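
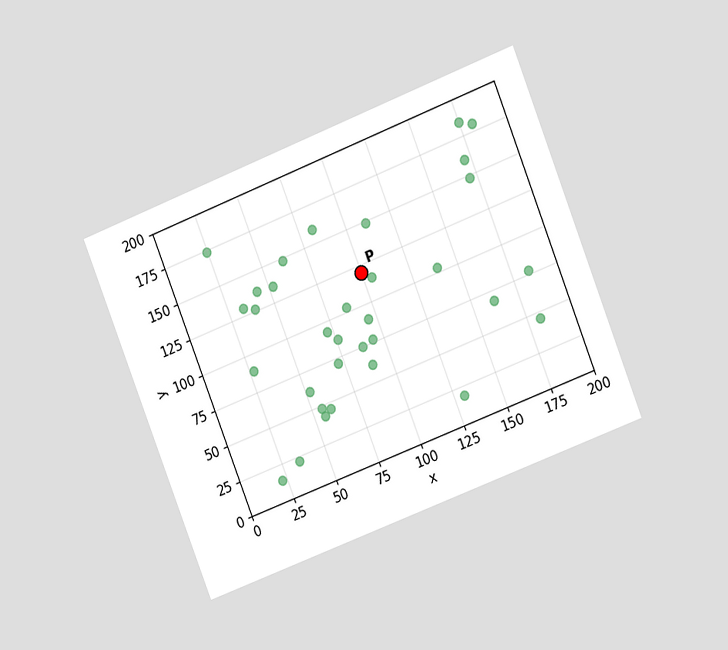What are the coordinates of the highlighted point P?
The chart is tilted about 21° counter-clockwise and viewed at a slight angle. Following the gridlines from P to each axis, P sits at (100, 120).

(100, 120)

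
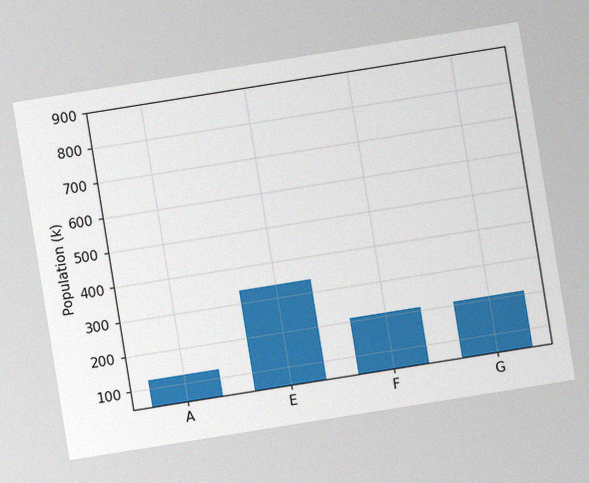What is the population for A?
126k

The chart is tilted about 9° counter-clockwise, with some photo noise. Reading along the chart's y-axis, the A bar reaches 126k.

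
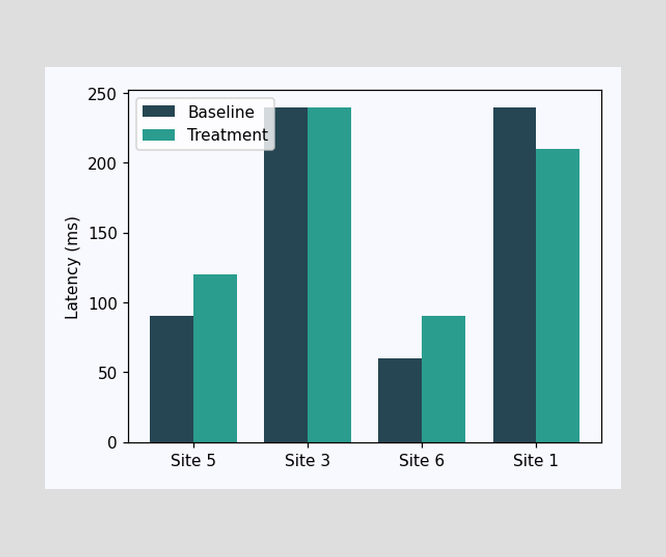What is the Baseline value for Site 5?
90ms

The Baseline bar at Site 5 reaches 90ms on the y-axis.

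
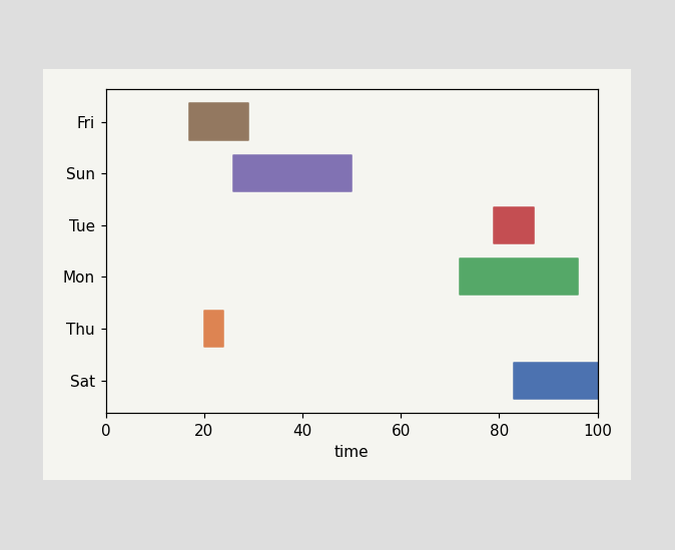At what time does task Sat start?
The Sat bar begins at t=83.

83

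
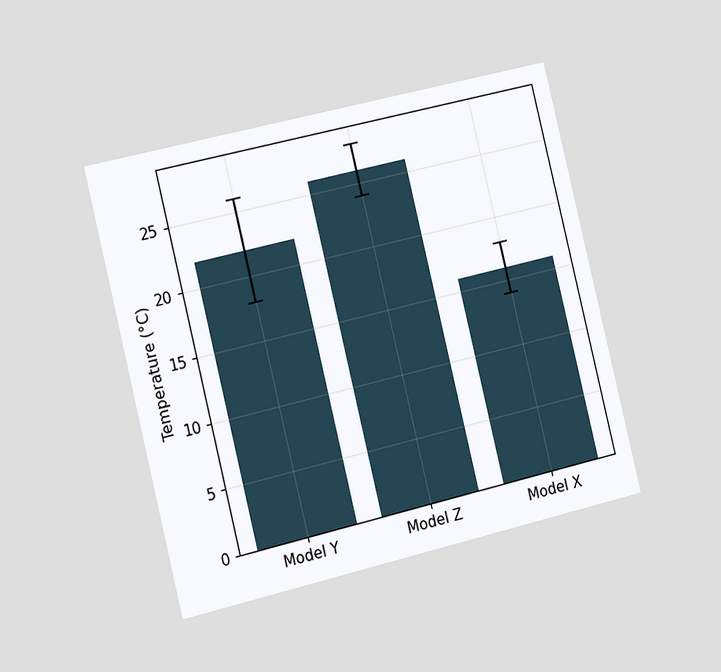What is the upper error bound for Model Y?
The chart is tilted about 14° counter-clockwise and viewed slightly from the left. The Model Y bar's upper whisker reaches 26°C.

26°C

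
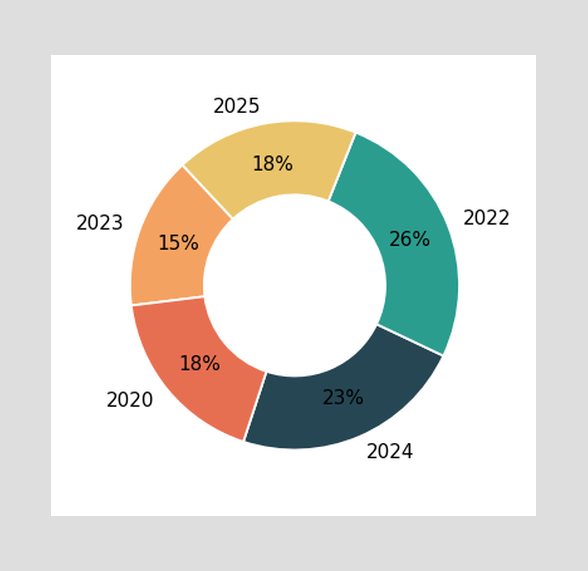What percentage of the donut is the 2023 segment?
15%

The 2023 segment takes up 15% of the ring.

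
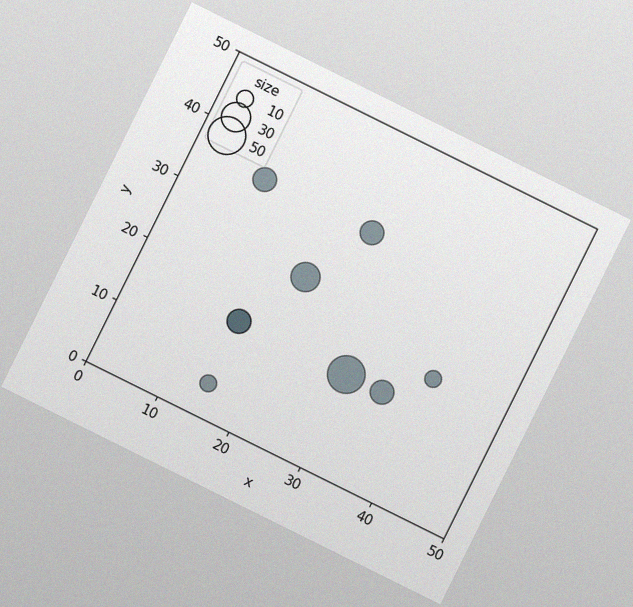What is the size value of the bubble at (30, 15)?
The chart is tilted about 26° clockwise, with some photo noise. Matching the bubble at (30, 15) against the size legend gives 50.

50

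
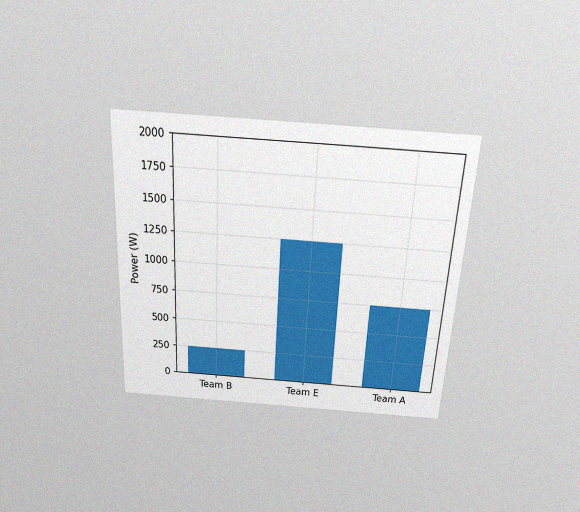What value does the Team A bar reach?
The chart is tilted about 3° clockwise and viewed slightly from above, with some photo noise. Reading along the chart's y-axis, the Team A bar reaches 750W.

750W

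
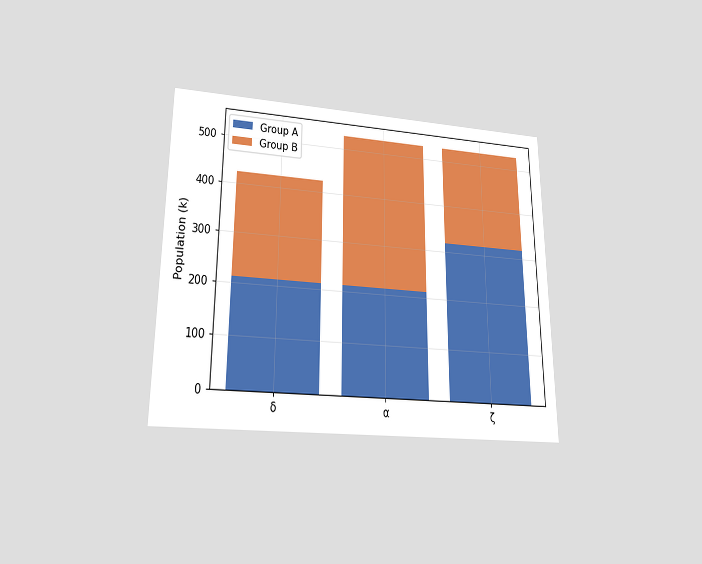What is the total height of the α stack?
530k

The chart is viewed slightly from below. The α stack's top reaches 530k on the y-axis.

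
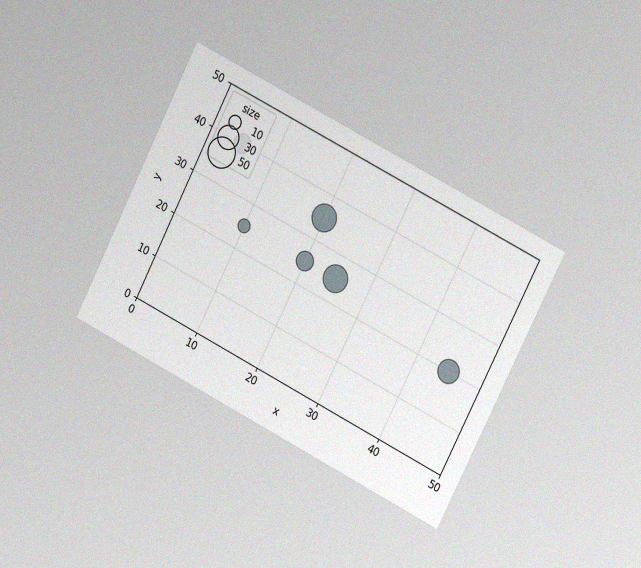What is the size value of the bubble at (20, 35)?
40

The chart is tilted about 27° clockwise and viewed slightly from the right, with some photo noise. Matching the bubble at (20, 35) against the size legend gives 40.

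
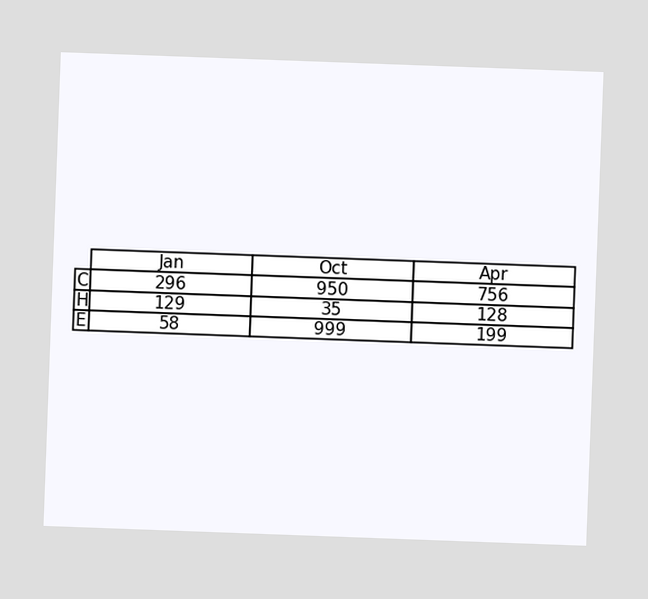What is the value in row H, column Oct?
The chart is tilted about 2° clockwise. The (H, Oct) cell reads 35.

35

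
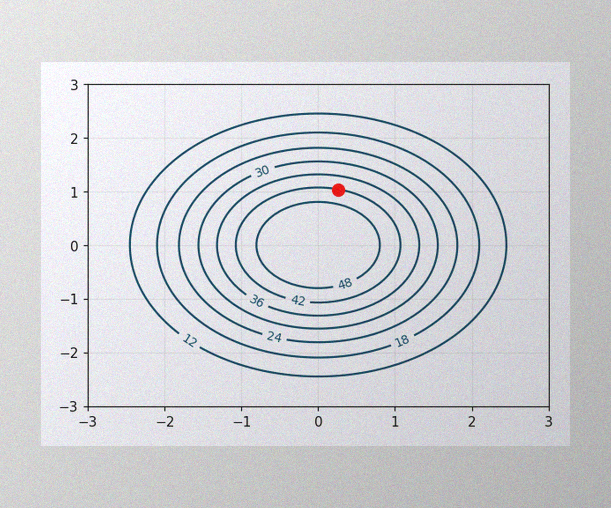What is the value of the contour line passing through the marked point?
42

The image has some photo noise and uneven lighting. The marked point sits on the contour labelled 42.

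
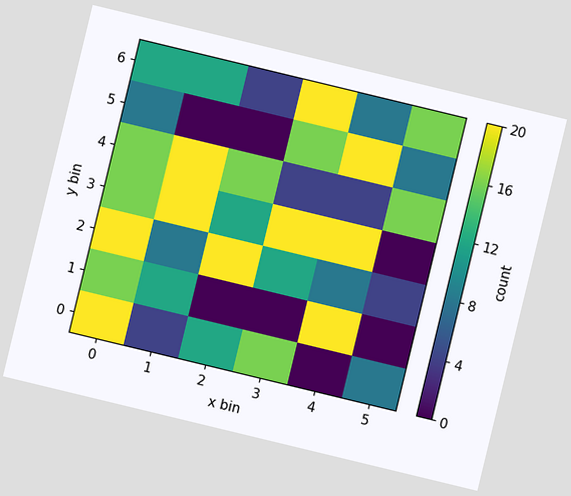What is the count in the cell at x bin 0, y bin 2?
20

The chart is tilted about 14° clockwise. Matching the cell (0, 2) against the colorbar gives 20.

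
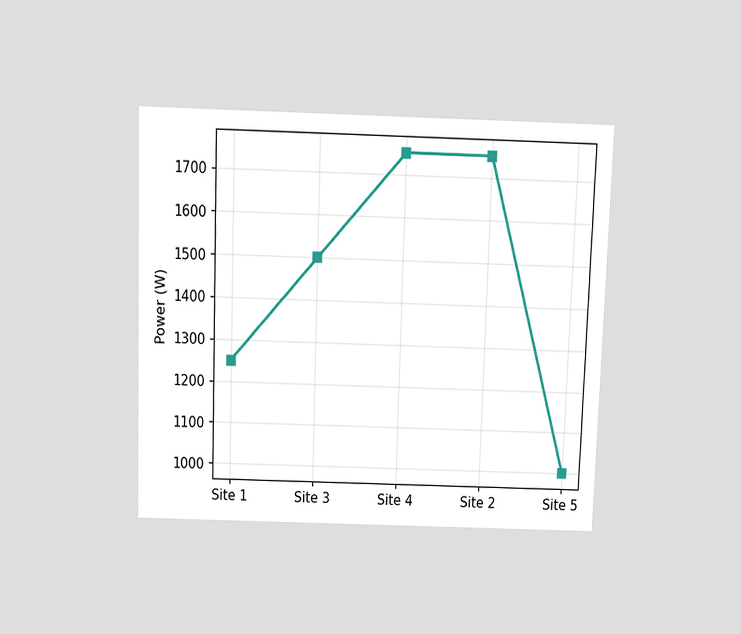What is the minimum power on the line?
The chart is viewed slightly from above. The lowest point is at Site 5, and reading across to the y-axis gives 1000W.

1000W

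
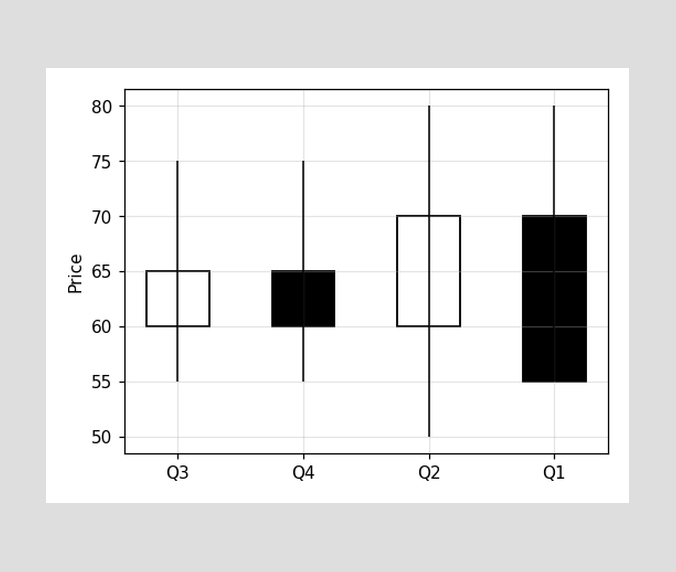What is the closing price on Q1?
55

The Q1 candle closes at 55.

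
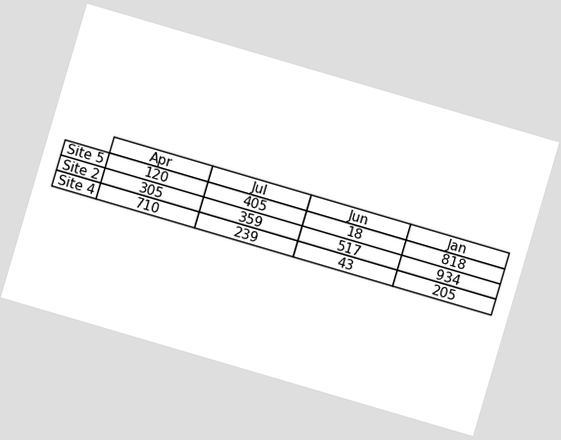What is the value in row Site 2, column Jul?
The chart is tilted about 16° clockwise. The (Site 2, Jul) cell reads 359.

359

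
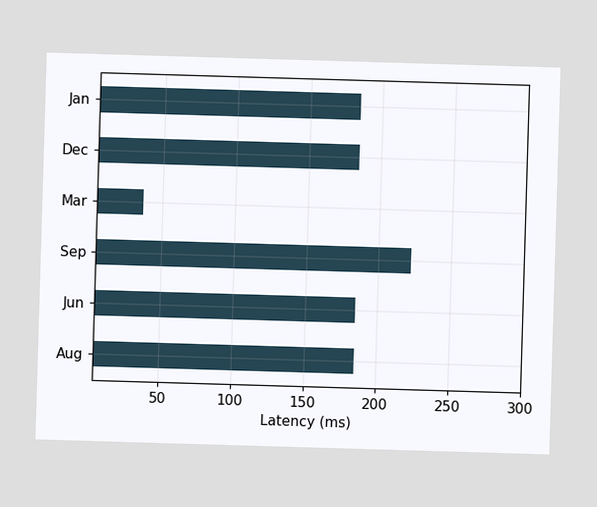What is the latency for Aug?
Reading along the chart's x-axis, the Aug bar reaches 185ms.

185ms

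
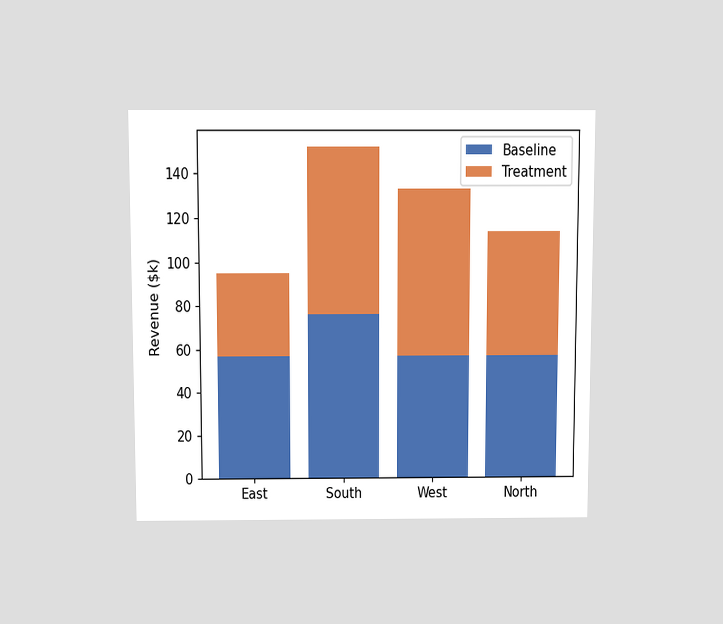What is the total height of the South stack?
The chart is viewed slightly from above. The South stack's top reaches $152k on the y-axis.

$152k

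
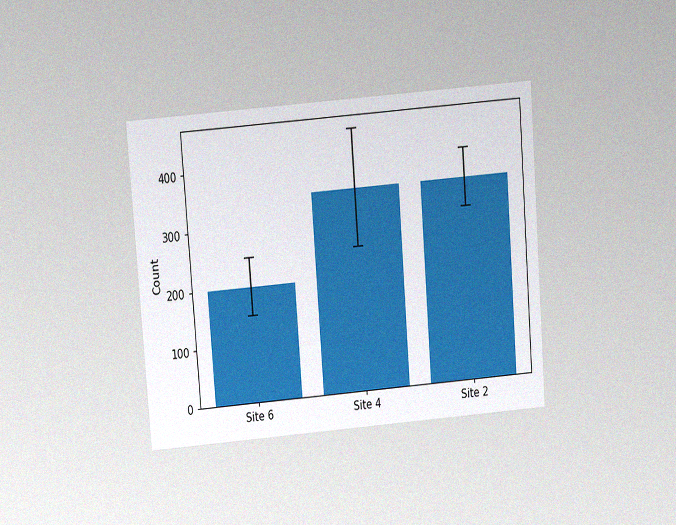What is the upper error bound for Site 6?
The chart is tilted about 4° counter-clockwise and viewed slightly from above, with some photo noise. The Site 6 bar's upper whisker reaches 250.

250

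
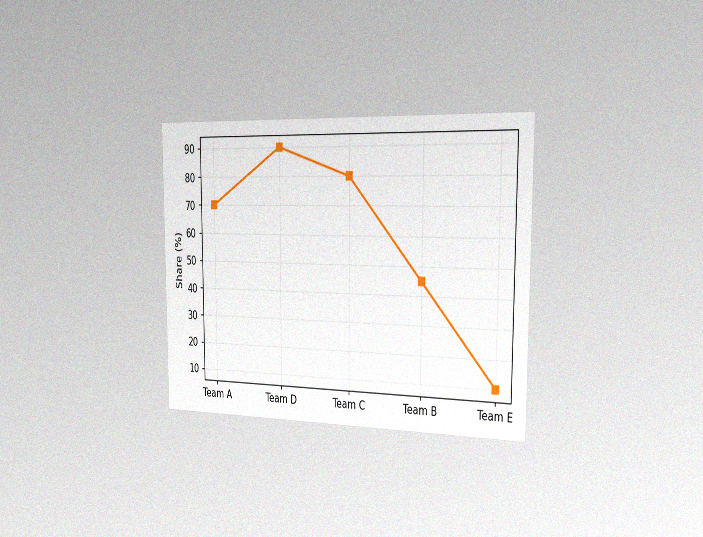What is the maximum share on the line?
The chart is viewed slightly from the right, with some photo noise. The highest point is at Team D, and reading across to the y-axis gives 90%.

90%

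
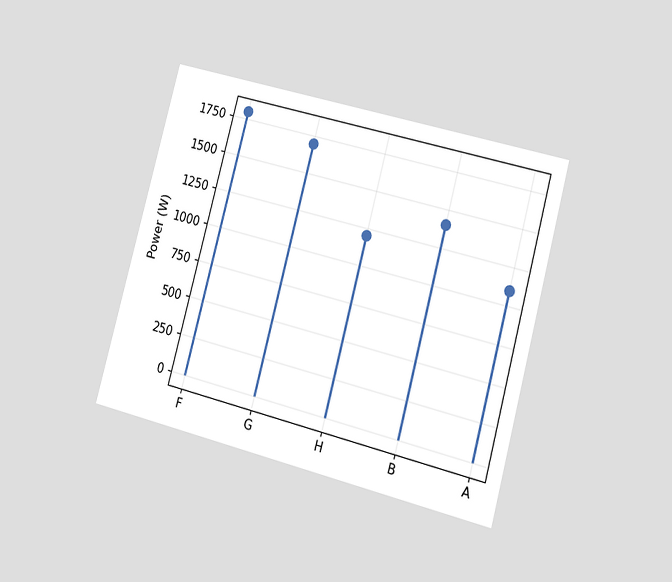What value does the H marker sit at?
The chart is tilted about 15° clockwise and viewed at a slight angle. The H marker sits at 1200W.

1200W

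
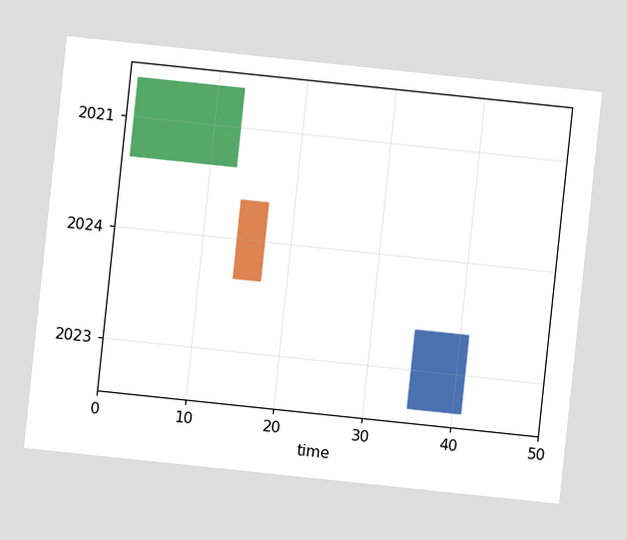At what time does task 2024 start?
The chart is tilted about 6° clockwise. The 2024 bar begins at t=14.

14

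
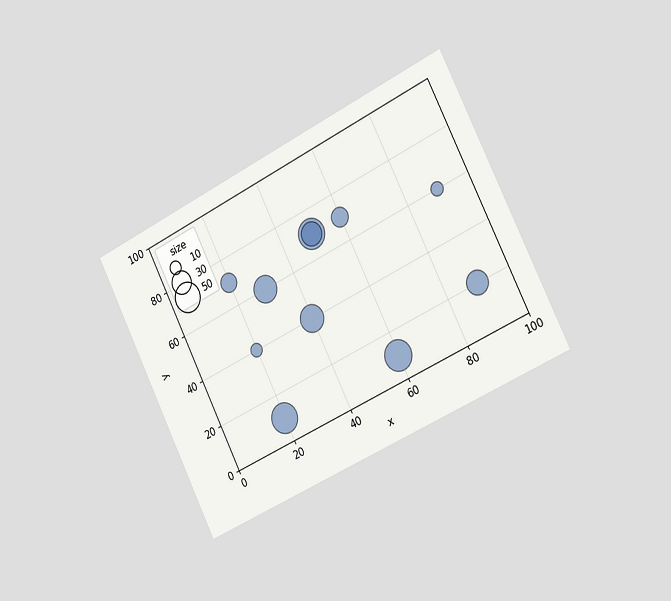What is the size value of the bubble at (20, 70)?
The chart is tilted about 26° counter-clockwise and viewed slightly from the right. Matching the bubble at (20, 70) against the size legend gives 20.

20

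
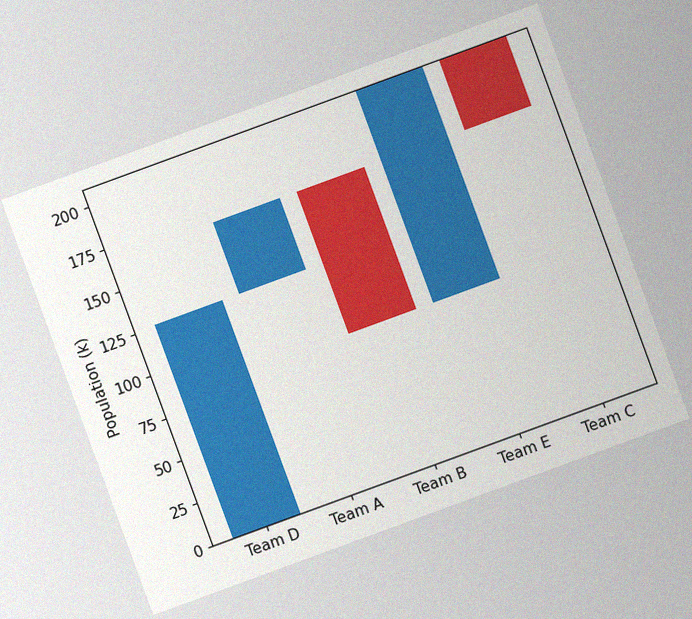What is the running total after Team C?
168k

The chart is tilted about 20° counter-clockwise, with some photo noise. After Team C the running total reaches 168k.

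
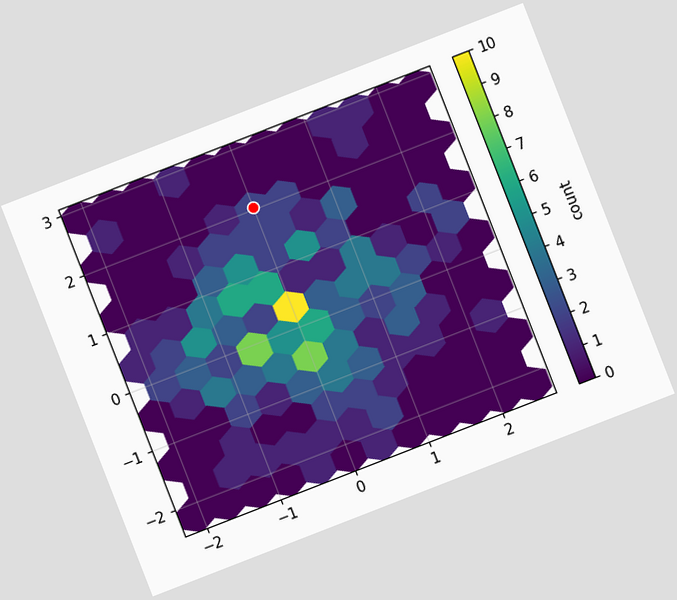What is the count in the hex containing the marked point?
2

The chart is tilted about 21° counter-clockwise. The marked hex reads 2 on the colorbar.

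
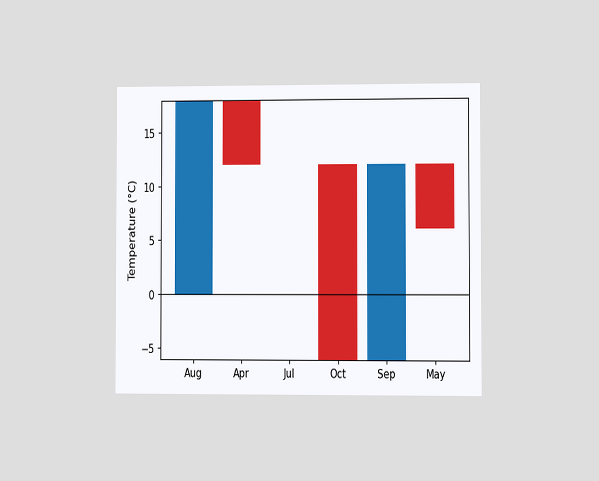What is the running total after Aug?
The chart is viewed at a slight angle. After Aug the running total reaches 18°C.

18°C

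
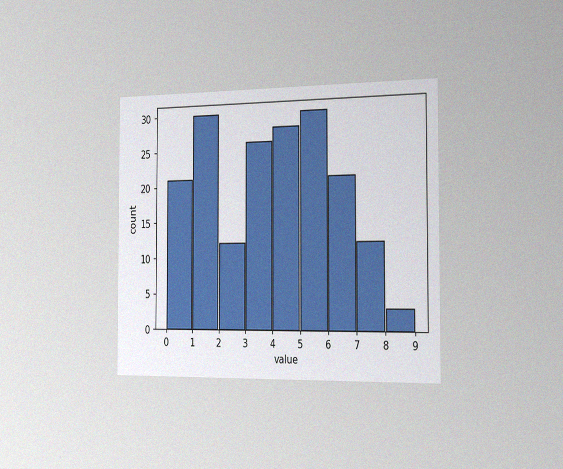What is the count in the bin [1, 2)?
The chart is viewed slightly from the right, with some photo noise. The [1, 2) bin has height 30.

30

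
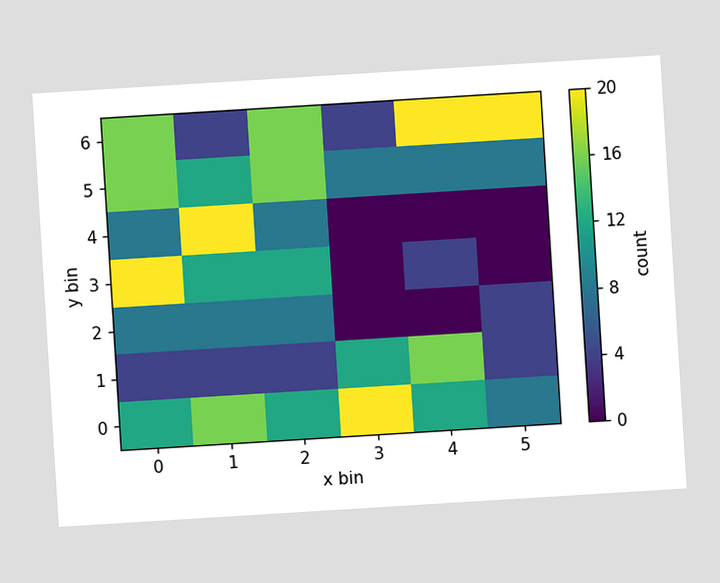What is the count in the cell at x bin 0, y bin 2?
8

The chart is tilted about 4° counter-clockwise. Matching the cell (0, 2) against the colorbar gives 8.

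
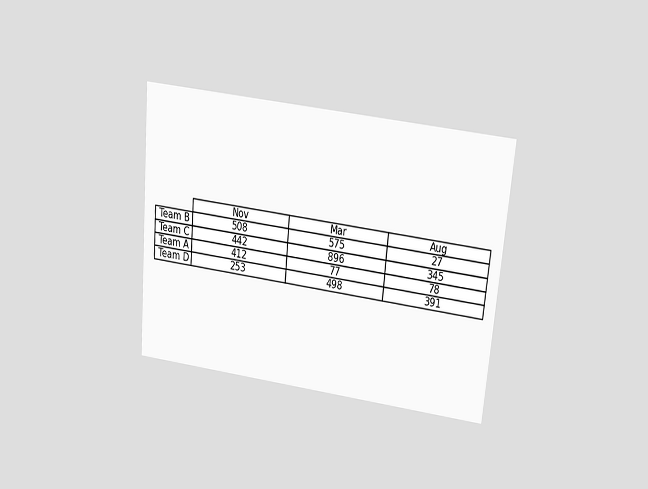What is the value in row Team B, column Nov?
508

The chart is tilted about 5° clockwise and viewed slightly from above. The (Team B, Nov) cell reads 508.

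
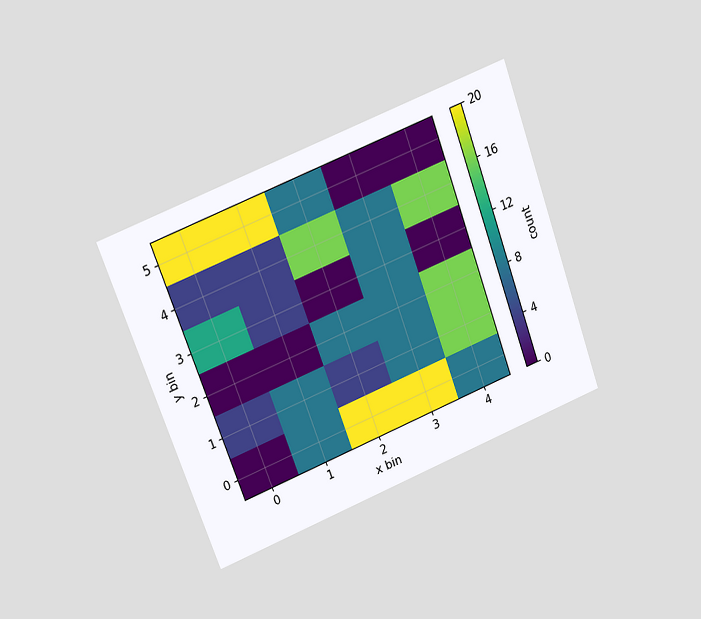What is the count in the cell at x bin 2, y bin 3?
The chart is tilted about 20° counter-clockwise and viewed at a slight angle. Matching the cell (2, 3) against the colorbar gives 0.

0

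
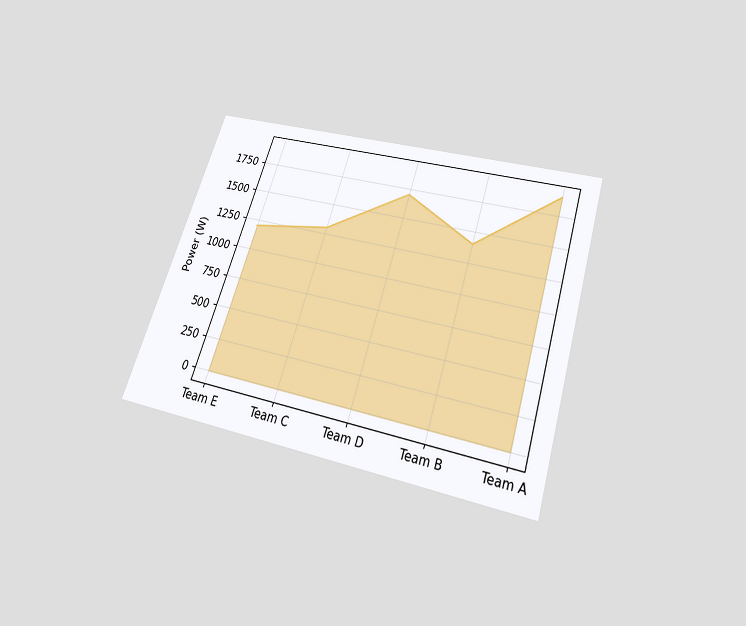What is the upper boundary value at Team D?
1700W

The chart is tilted about 18° clockwise and viewed slightly from below. At Team D the upper boundary is at 1700W.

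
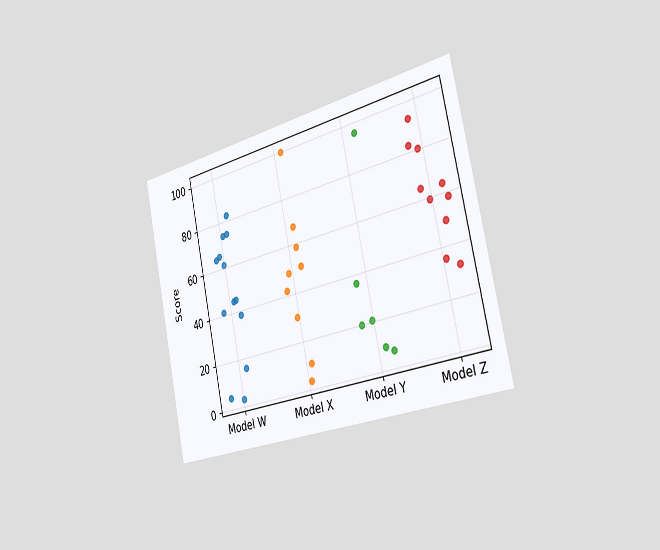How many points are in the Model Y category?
The chart is tilted about 12° counter-clockwise and viewed slightly from the right. Counting the markers in the Model Y column gives 6.

6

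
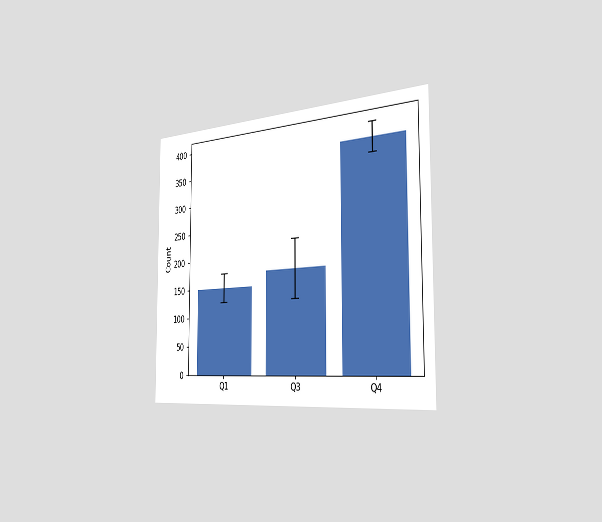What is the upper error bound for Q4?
The chart is viewed slightly from the right. The Q4 bar's upper whisker reaches 400.

400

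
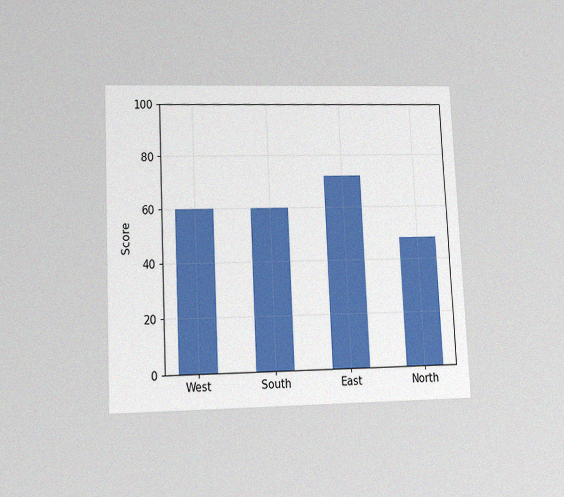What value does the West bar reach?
The chart is tilted about 3° counter-clockwise and viewed at a slight angle, with some photo noise. Reading along the chart's y-axis, the West bar reaches 60.

60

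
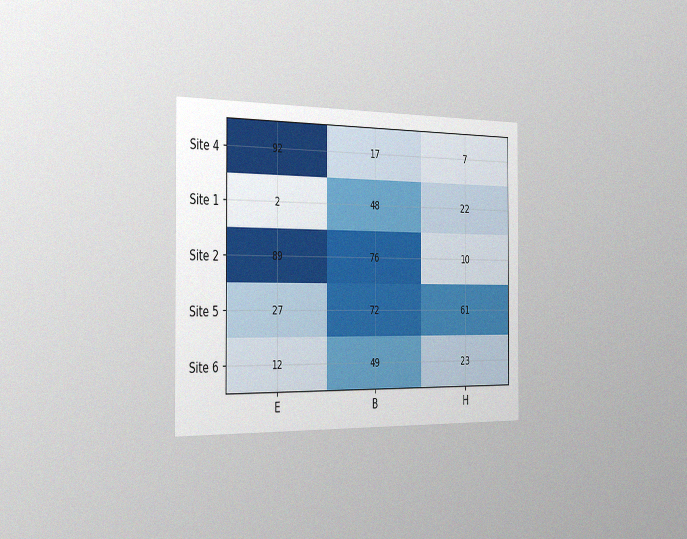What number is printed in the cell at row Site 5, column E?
The chart is viewed slightly from the left, with some photo noise. The (Site 5, E) cell reads 27.

27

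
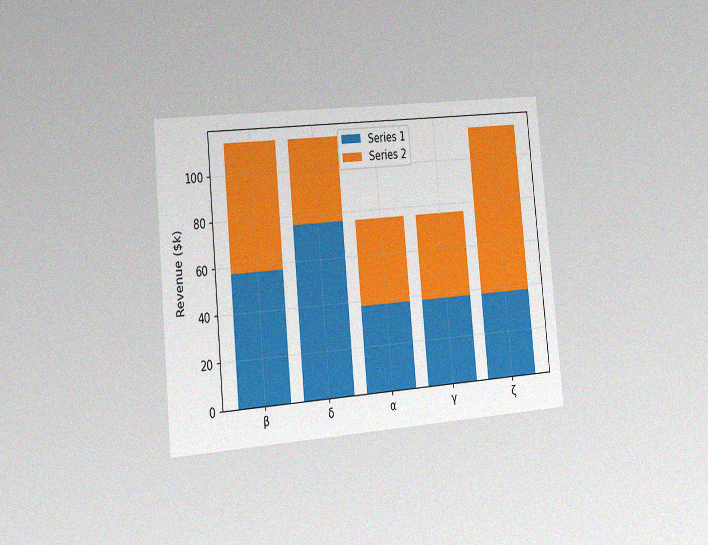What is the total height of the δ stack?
The chart is tilted about 5° counter-clockwise and viewed slightly from the left, with some photo noise. The δ stack's top reaches $114k on the y-axis.

$114k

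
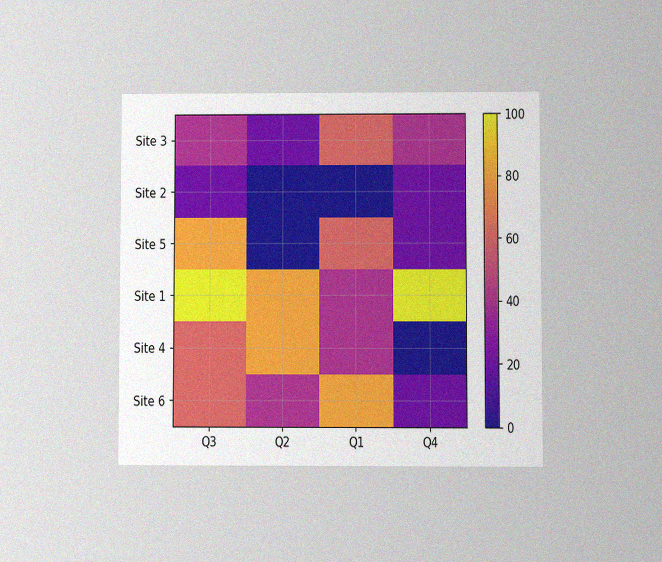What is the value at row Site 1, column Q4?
The chart is viewed at a slight angle, with some photo noise. Matching cell (Site 1, Q4) against the colorbar gives 100.

100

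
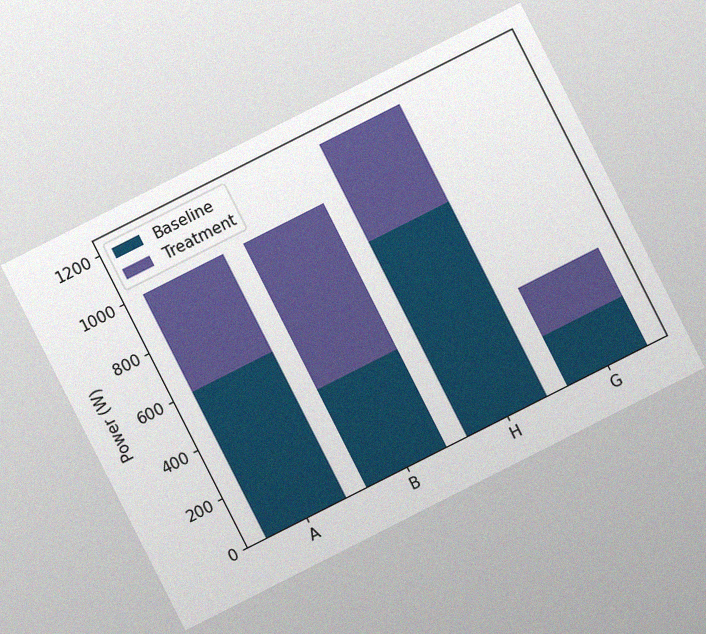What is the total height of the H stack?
The chart is tilted about 27° counter-clockwise, with some photo noise. The H stack's top reaches 1200W on the y-axis.

1200W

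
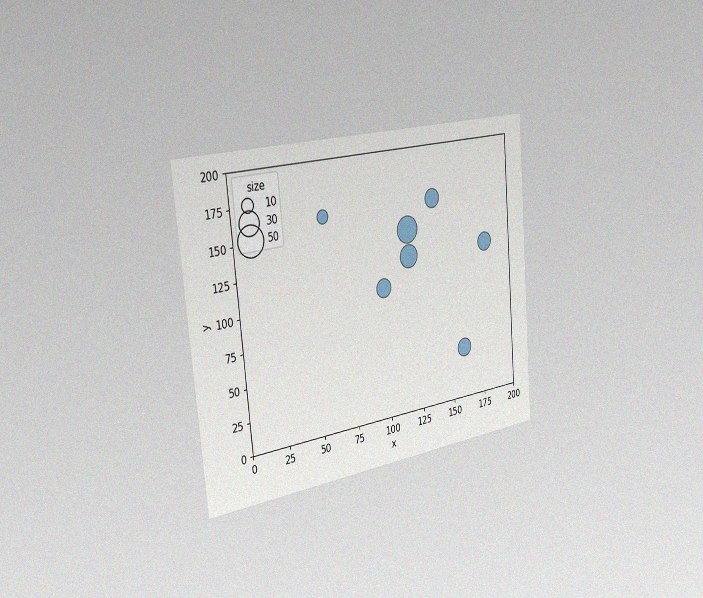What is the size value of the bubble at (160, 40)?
The chart is tilted about 5° counter-clockwise and viewed slightly from the left, with some photo noise. Matching the bubble at (160, 40) against the size legend gives 20.

20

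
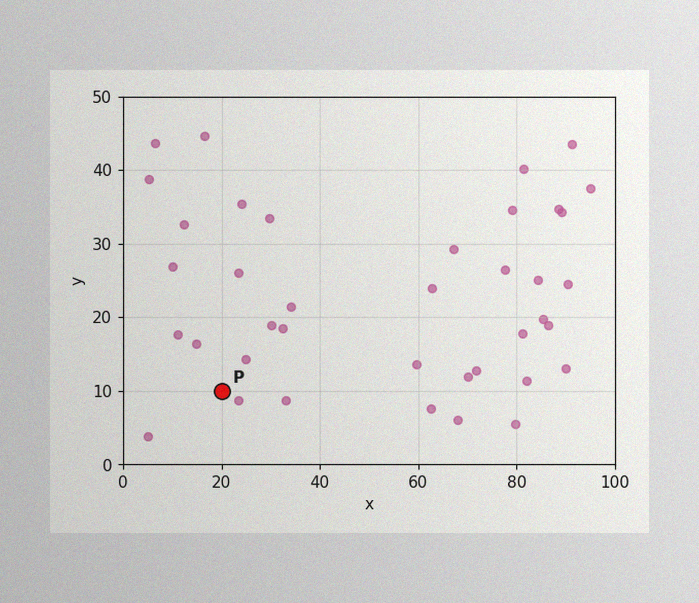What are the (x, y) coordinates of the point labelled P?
The image has some photo noise and uneven lighting. Following the gridlines from P to each axis, P sits at (20, 10).

(20, 10)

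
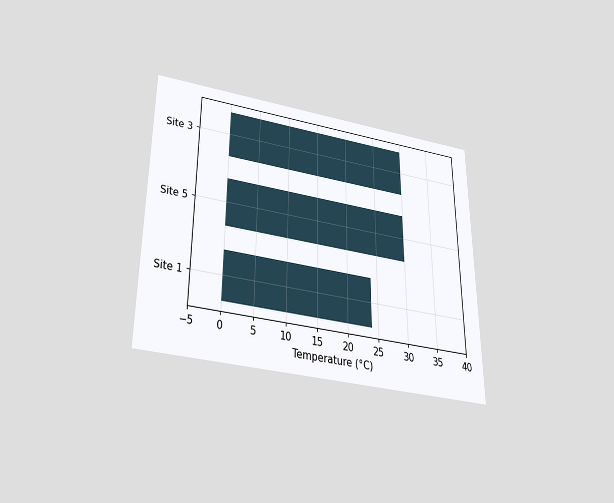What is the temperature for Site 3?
The chart is viewed slightly from below. Reading along the chart's x-axis, the Site 3 bar reaches 30°C.

30°C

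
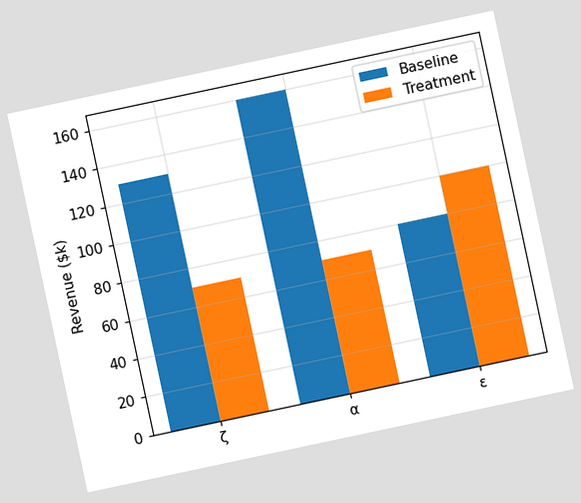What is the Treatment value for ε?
The chart is tilted about 12° counter-clockwise. The Treatment bar at ε reaches $100k on the y-axis.

$100k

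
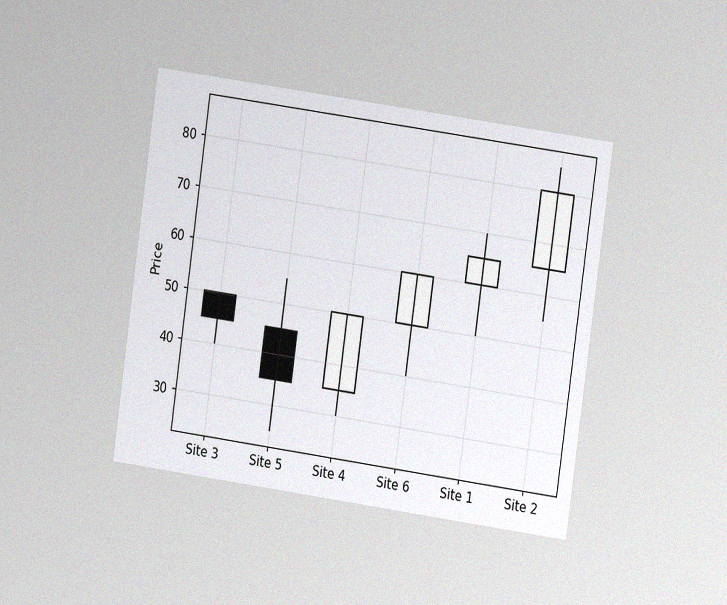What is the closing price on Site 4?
The chart is tilted about 8° clockwise and viewed at a slight angle, with some photo noise. The Site 4 candle closes at 50.

50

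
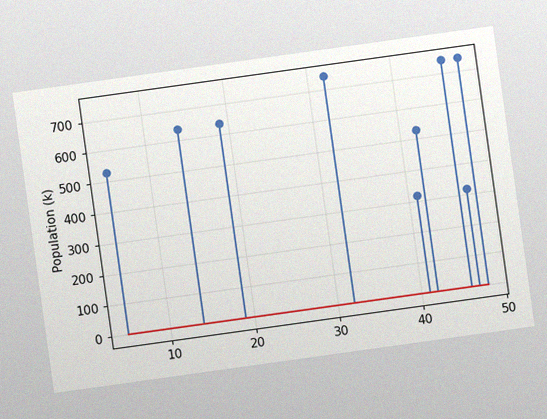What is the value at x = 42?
530k

The chart is tilted about 8° counter-clockwise, with some photo noise. The stem at x=42 reaches 530k.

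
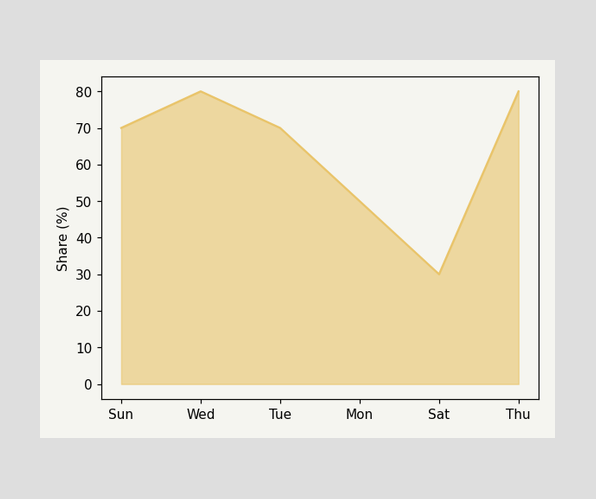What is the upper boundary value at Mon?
50%

At Mon the upper boundary is at 50%.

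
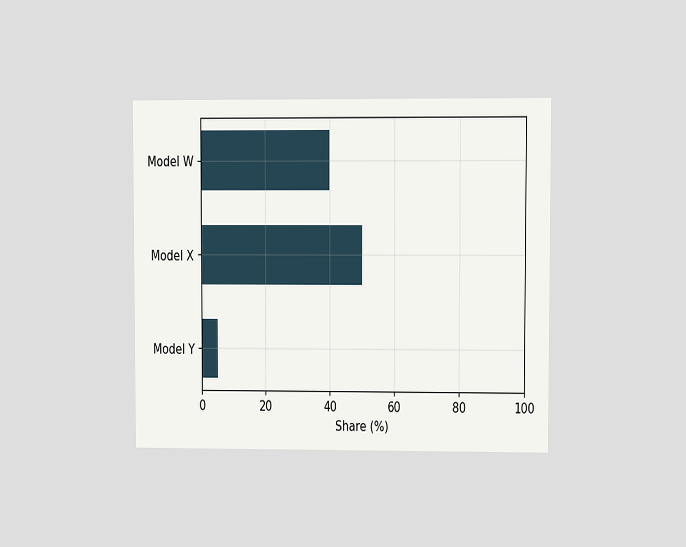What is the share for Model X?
The chart is viewed at a slight angle. Reading along the chart's x-axis, the Model X bar reaches 50%.

50%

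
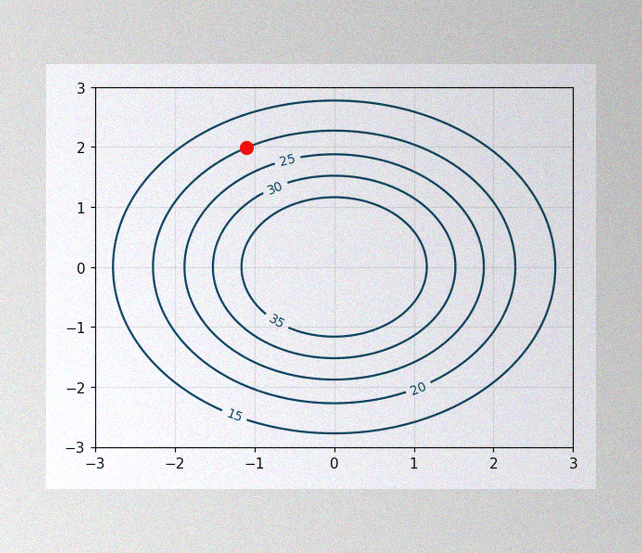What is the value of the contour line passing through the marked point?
20

The image has some photo noise and uneven lighting. The marked point sits on the contour labelled 20.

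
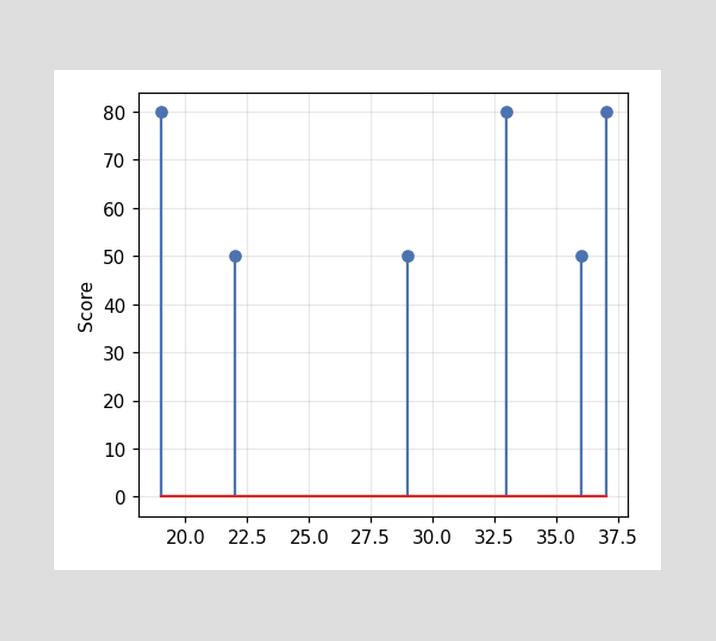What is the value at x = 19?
The stem at x=19 reaches 80.

80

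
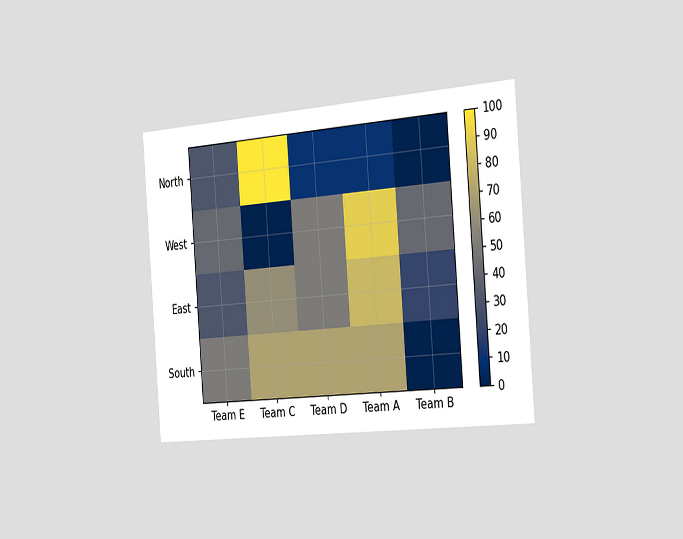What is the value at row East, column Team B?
20

The chart is tilted about 4° counter-clockwise and viewed slightly from the right. Matching cell (East, Team B) against the colorbar gives 20.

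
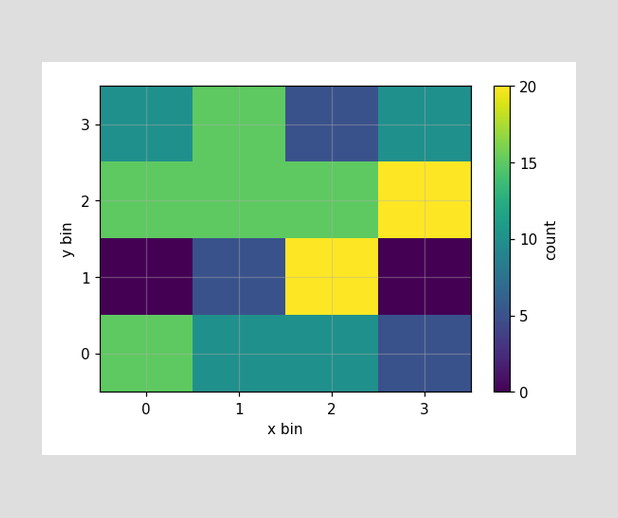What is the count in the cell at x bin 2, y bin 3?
Matching the cell (2, 3) against the colorbar gives 5.

5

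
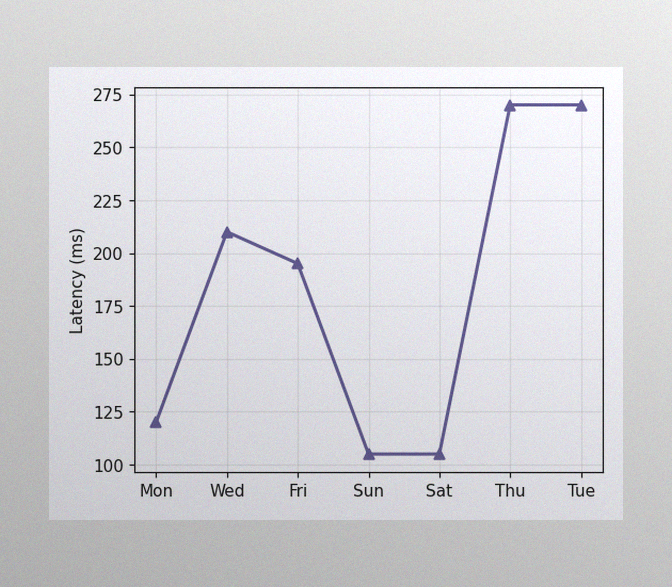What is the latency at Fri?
195ms

The image has some photo noise and uneven lighting. At Fri, the line is at 195ms.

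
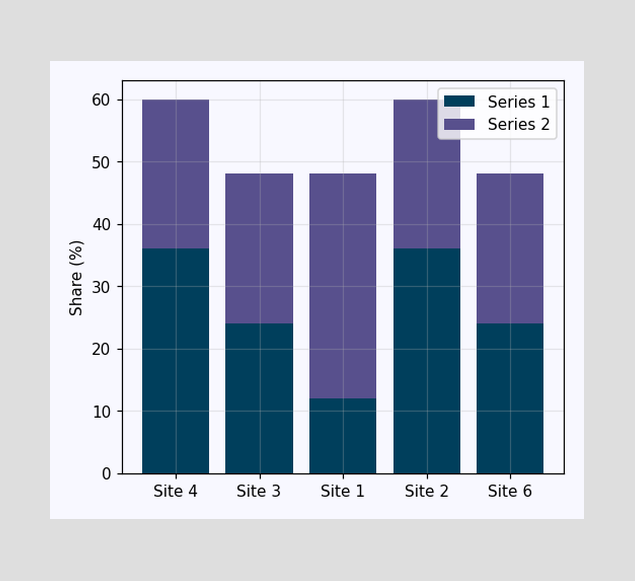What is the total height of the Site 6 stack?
48%

The Site 6 stack's top reaches 48% on the y-axis.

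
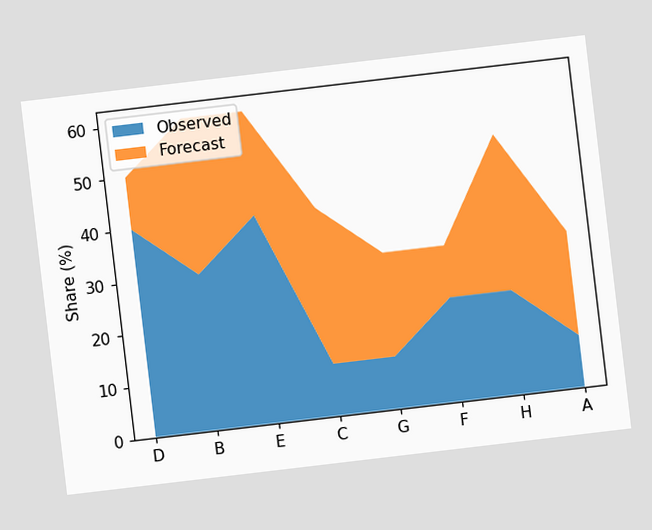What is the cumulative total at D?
The chart is tilted about 7° counter-clockwise. The stacked total at D reaches 50%.

50%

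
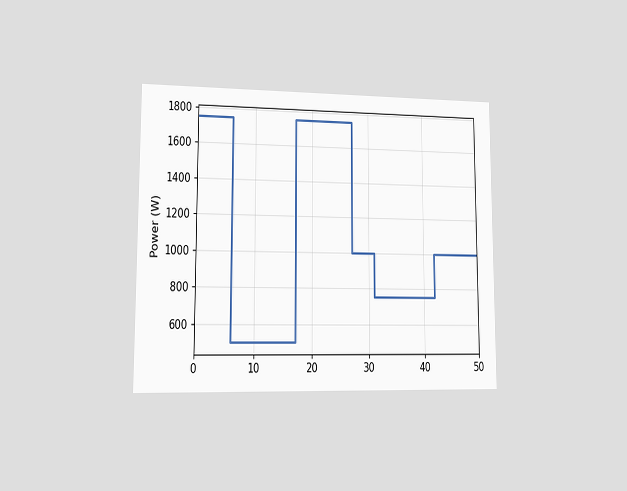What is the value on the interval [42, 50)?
The chart is viewed at a slight angle. On [42, 50) the step sits at 1000W.

1000W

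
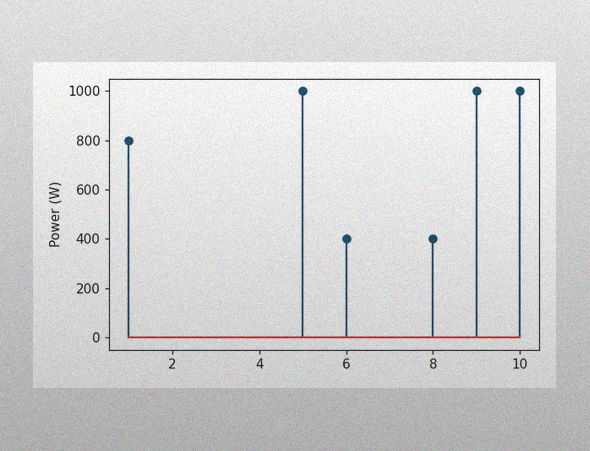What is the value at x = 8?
400W

The image has some photo noise and uneven lighting. The stem at x=8 reaches 400W.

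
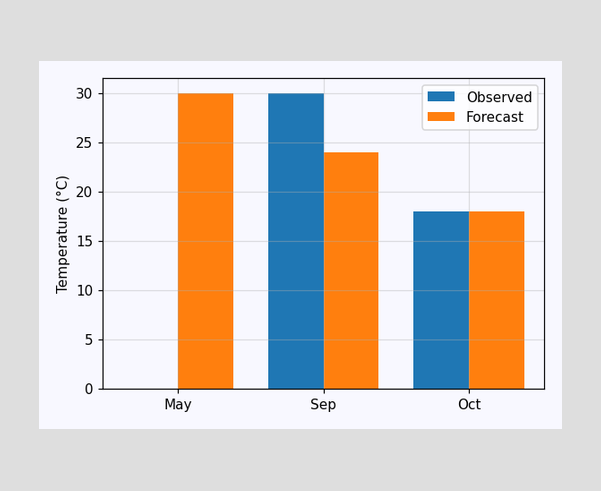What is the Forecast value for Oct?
18°C

The Forecast bar at Oct reaches 18°C on the y-axis.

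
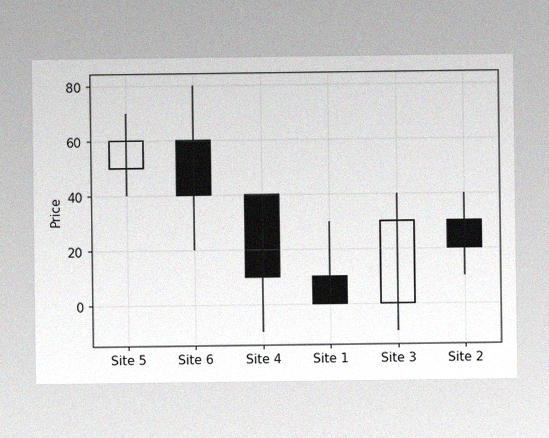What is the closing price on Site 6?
The image has some photo noise and uneven lighting. The Site 6 candle closes at 40.

40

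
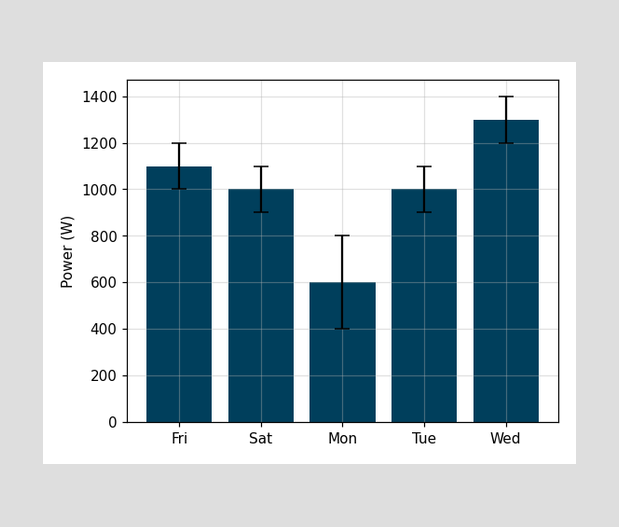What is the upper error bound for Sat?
The Sat bar's upper whisker reaches 1100W.

1100W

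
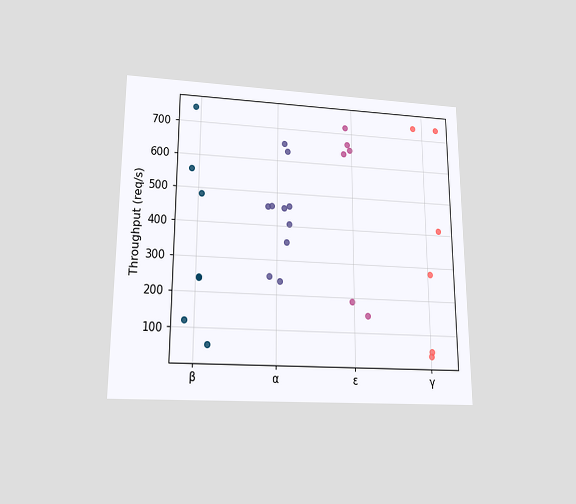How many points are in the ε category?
6

The chart is viewed slightly from below. Counting the markers in the ε column gives 6.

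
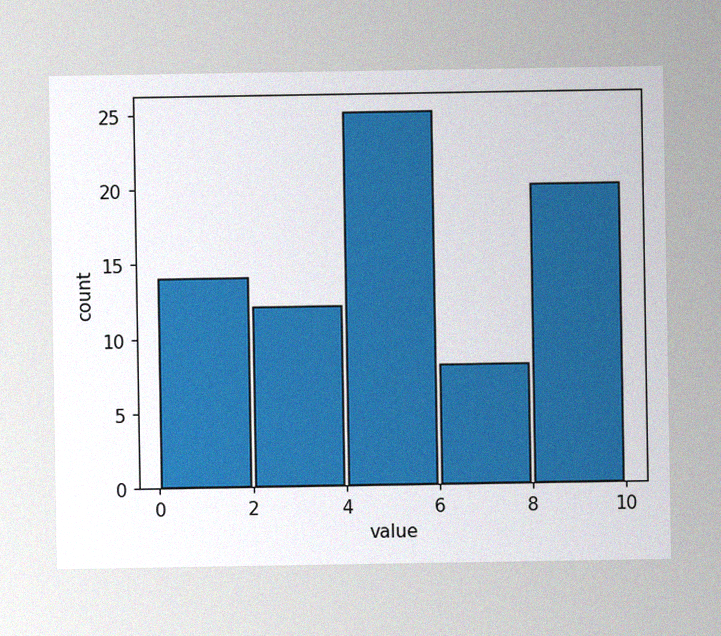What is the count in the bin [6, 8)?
The image has some photo noise and uneven lighting. The [6, 8) bin has height 8.

8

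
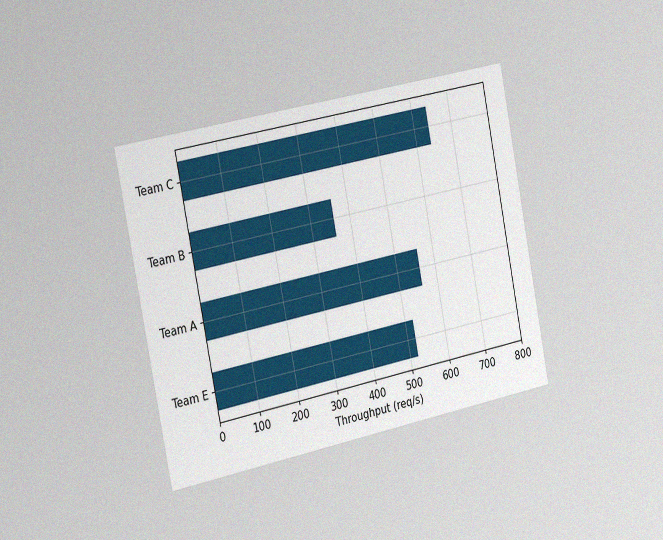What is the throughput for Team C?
640req/s

The chart is tilted about 11° counter-clockwise and viewed slightly from the left, with some photo noise. Reading along the chart's x-axis, the Team C bar reaches 640req/s.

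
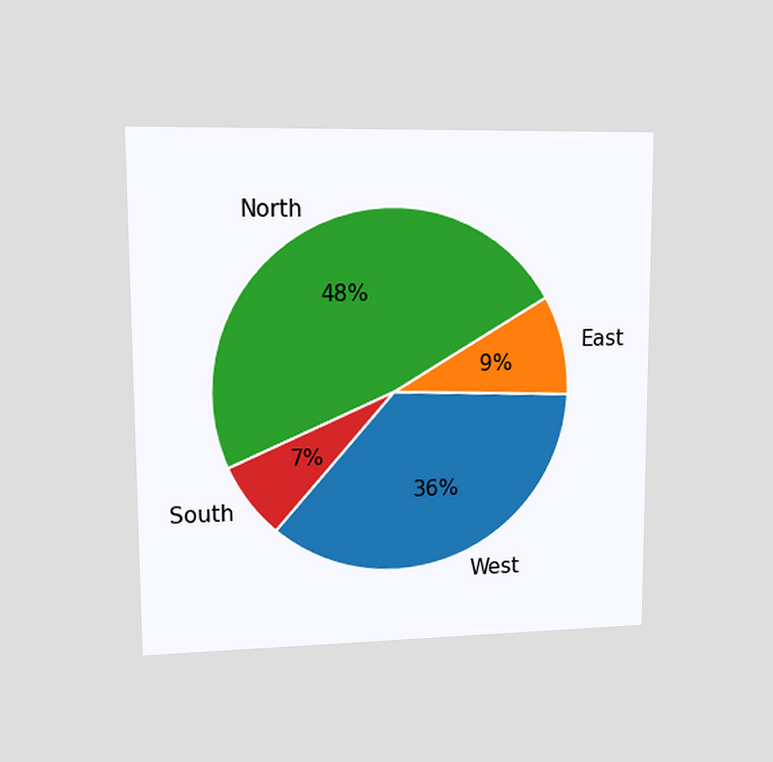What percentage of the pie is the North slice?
The chart is viewed at a slight angle. The North slice takes up 48% of the pie.

48%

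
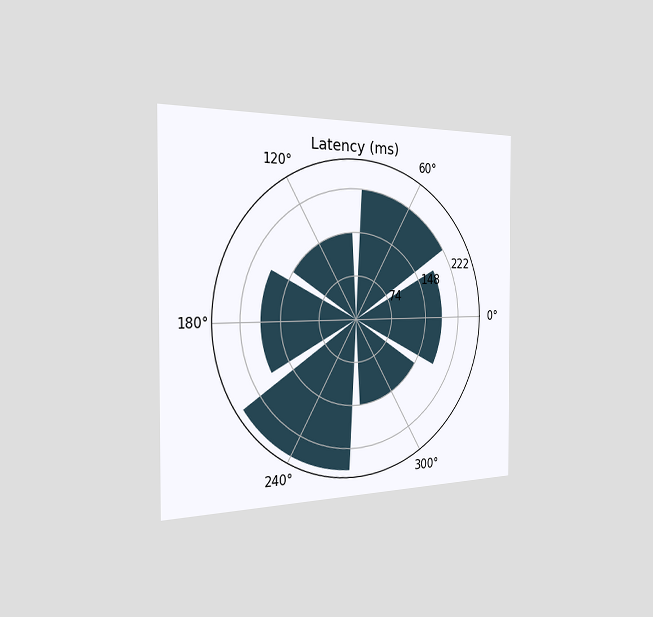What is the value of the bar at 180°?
185ms

The chart is viewed slightly from the left. The bar at 180° reaches 185ms on the radial axis.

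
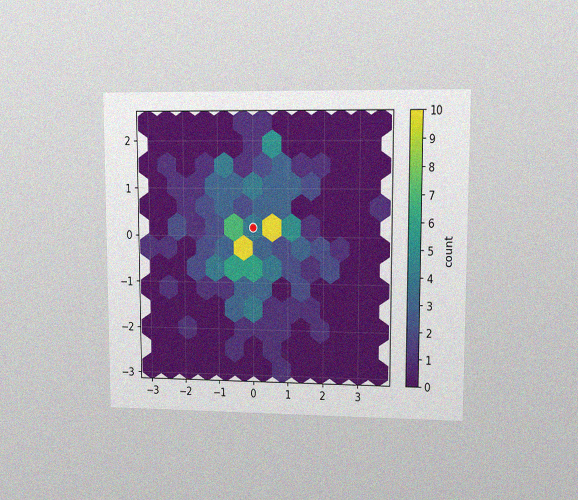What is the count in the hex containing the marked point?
4

The chart is viewed at a slight angle, with some photo noise. The marked hex reads 4 on the colorbar.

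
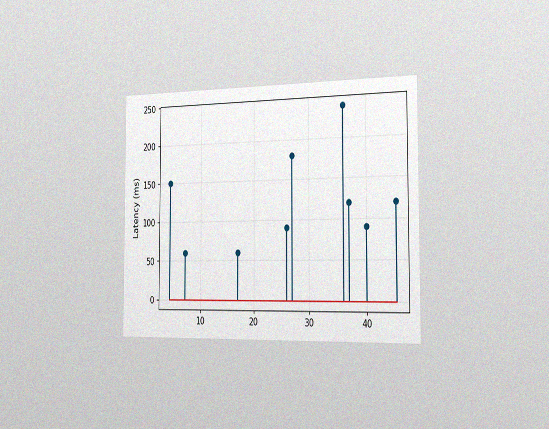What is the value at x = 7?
The chart is viewed slightly from the right, with some photo noise. The stem at x=7 reaches 60ms.

60ms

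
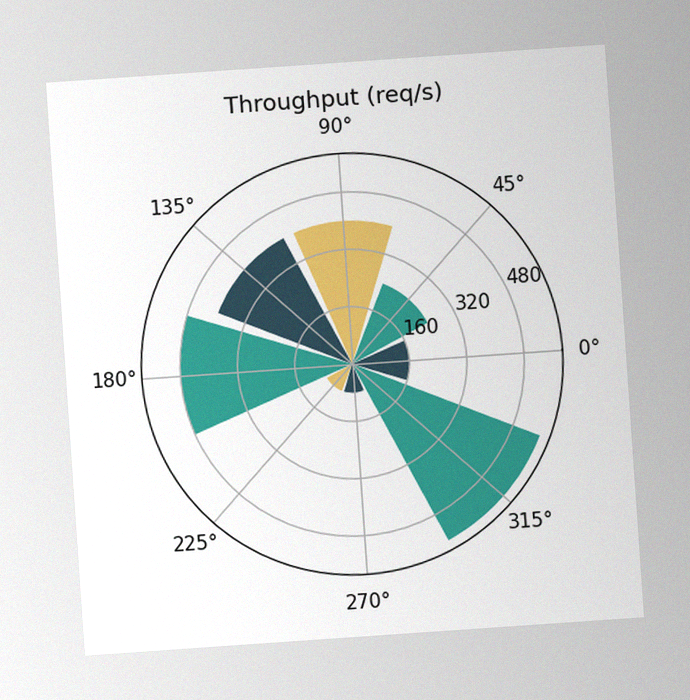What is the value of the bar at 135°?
400req/s

The chart is tilted about 4° counter-clockwise, with some photo noise. The bar at 135° reaches 400req/s on the radial axis.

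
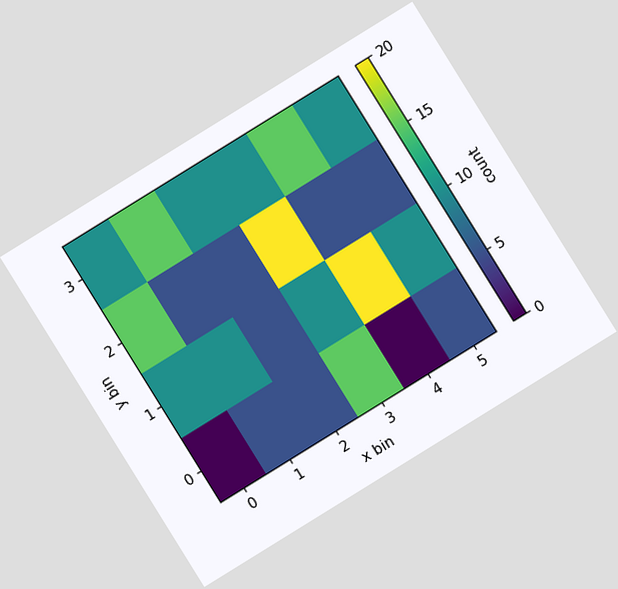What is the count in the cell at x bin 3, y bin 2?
The chart is tilted about 32° counter-clockwise. Matching the cell (3, 2) against the colorbar gives 20.

20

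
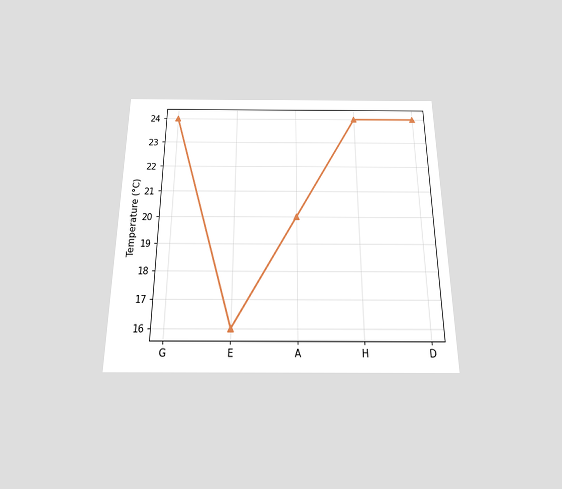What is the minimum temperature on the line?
16°C

The chart is viewed slightly from below. The lowest point is at E, and reading across to the y-axis gives 16°C.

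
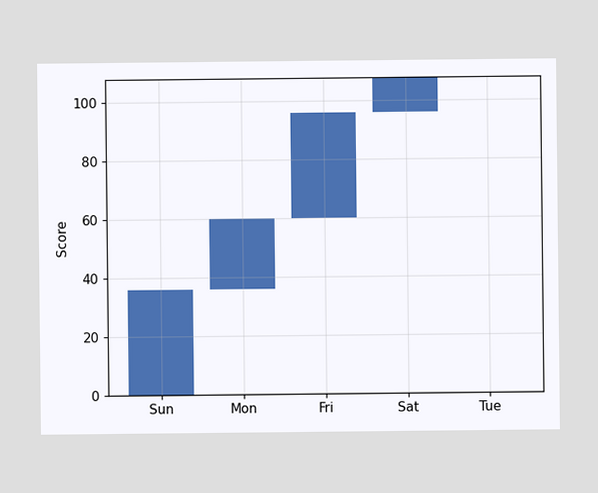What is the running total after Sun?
36

After Sun the running total reaches 36.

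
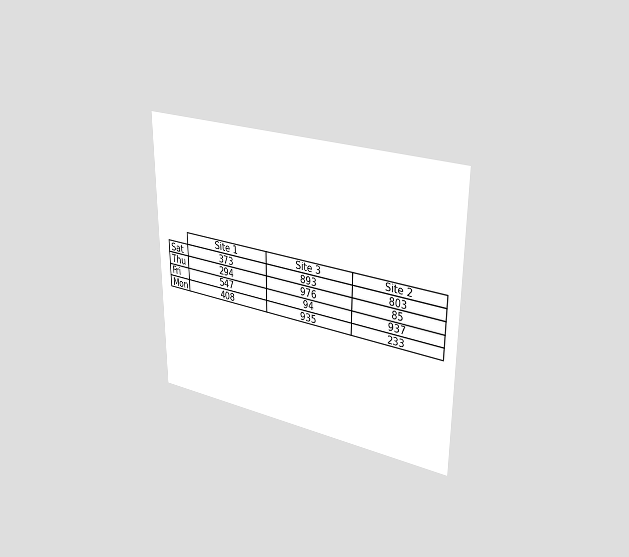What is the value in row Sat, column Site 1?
373

The chart is viewed slightly from the right. The (Sat, Site 1) cell reads 373.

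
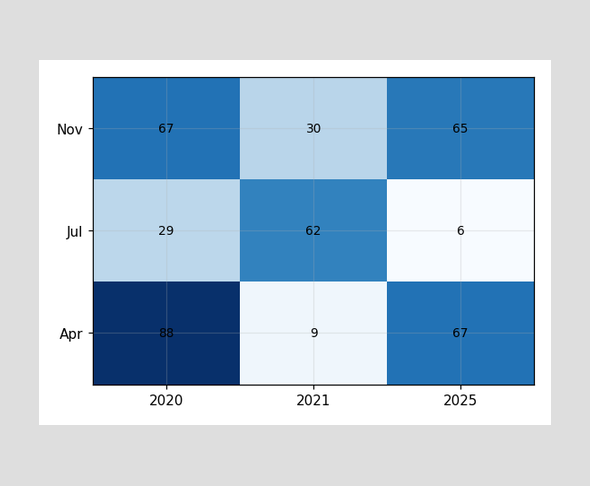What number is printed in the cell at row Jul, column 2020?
29

The (Jul, 2020) cell reads 29.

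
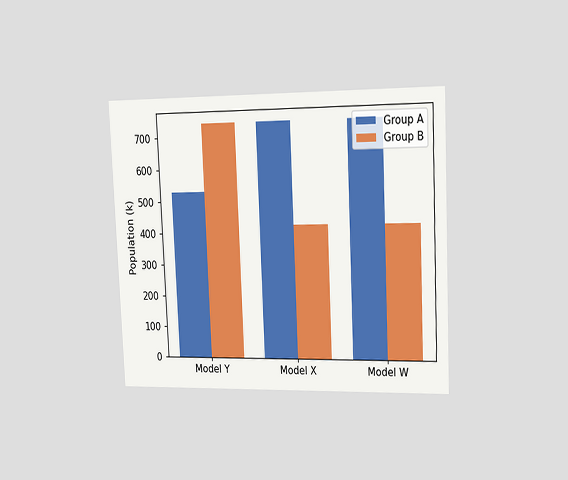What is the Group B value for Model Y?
742k

The chart is tilted about 3° counter-clockwise and viewed slightly from the right. The Group B bar at Model Y reaches 742k on the y-axis.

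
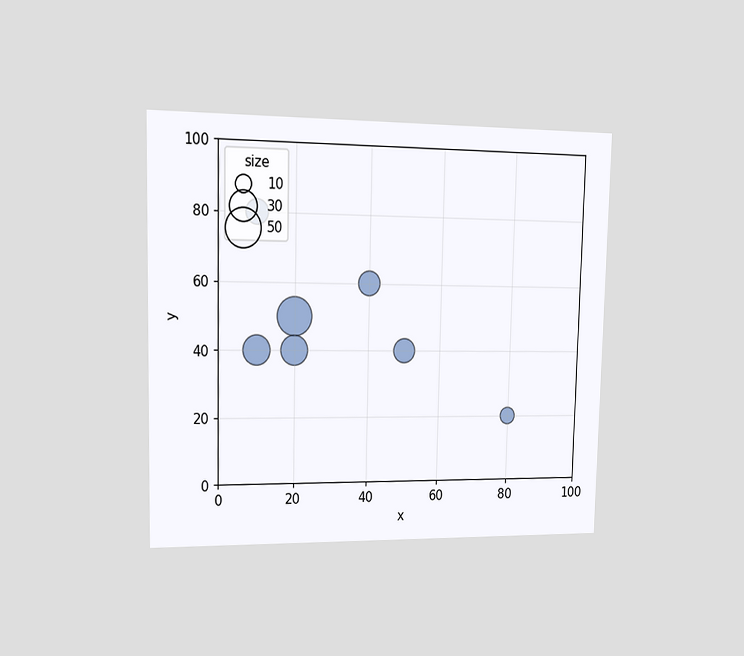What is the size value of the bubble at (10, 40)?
30

The chart is viewed slightly from the left. Matching the bubble at (10, 40) against the size legend gives 30.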